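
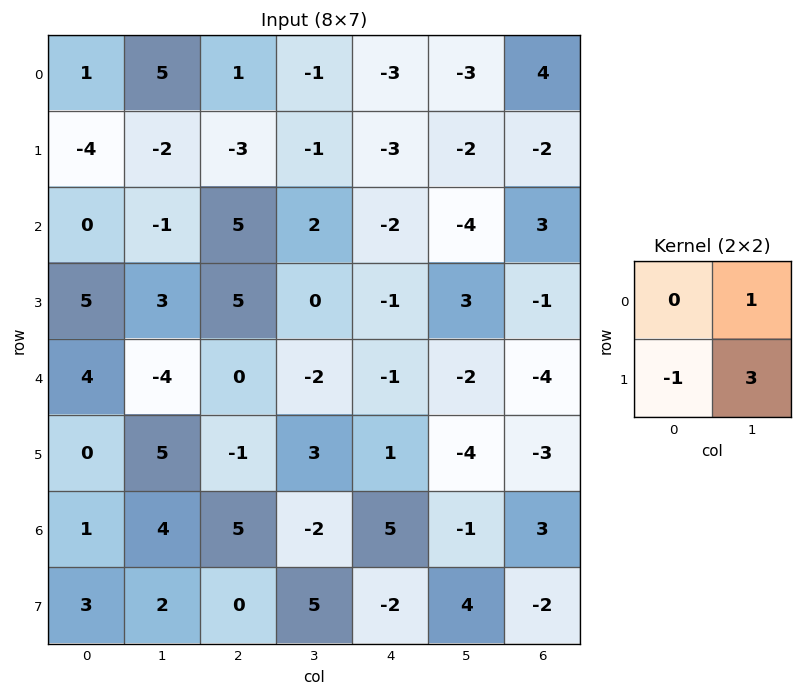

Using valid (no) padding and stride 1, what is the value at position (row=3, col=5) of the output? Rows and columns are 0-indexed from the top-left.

The receptive field on the input at this output position is [3 -1 / -2 -4]. Elementwise product with the kernel and sum: -1·1 + -2·-1 + -4·3.

-11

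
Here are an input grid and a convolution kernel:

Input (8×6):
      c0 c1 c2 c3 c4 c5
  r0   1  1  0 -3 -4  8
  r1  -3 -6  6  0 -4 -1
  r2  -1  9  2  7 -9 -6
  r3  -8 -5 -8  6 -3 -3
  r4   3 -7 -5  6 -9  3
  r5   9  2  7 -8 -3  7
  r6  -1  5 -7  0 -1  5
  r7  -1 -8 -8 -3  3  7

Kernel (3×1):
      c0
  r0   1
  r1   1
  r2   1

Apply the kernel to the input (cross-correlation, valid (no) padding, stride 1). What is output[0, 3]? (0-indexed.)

4

The receptive field on the input at this output position is [-3 / 0 / 7]. Elementwise product with the kernel and sum: -3·1 + 0·1 + 7·1.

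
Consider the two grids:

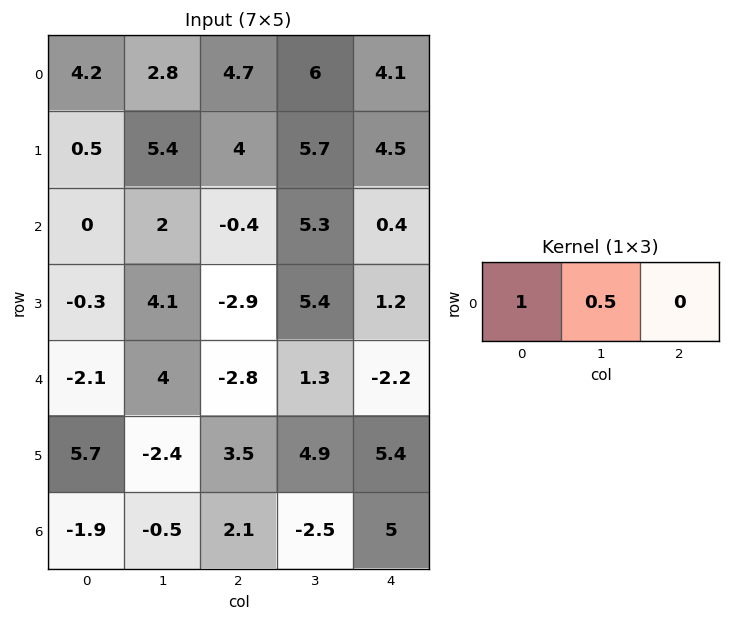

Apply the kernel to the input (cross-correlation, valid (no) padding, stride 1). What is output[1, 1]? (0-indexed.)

7.4

The receptive field on the input at this output position is [5.4 4 5.7]. Elementwise product with the kernel and sum: 5.4·1 + 4·0.5.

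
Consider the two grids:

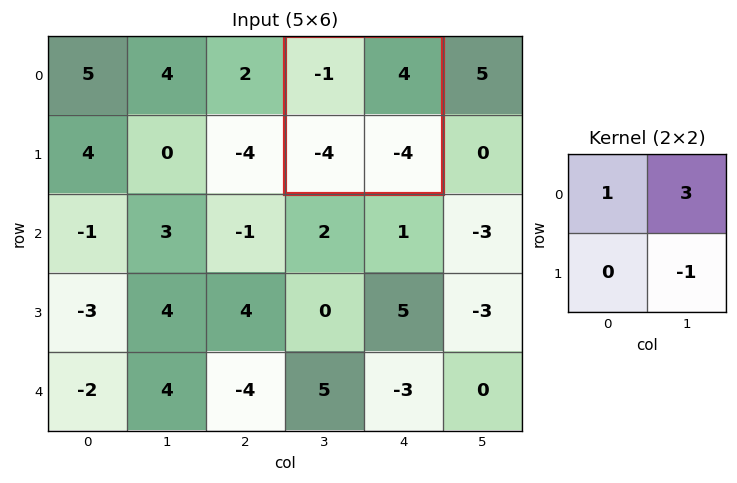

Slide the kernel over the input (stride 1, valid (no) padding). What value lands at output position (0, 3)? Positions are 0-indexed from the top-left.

The receptive field on the input at this output position is [-1 4 / -4 -4]. Elementwise product with the kernel and sum: -1·1 + 4·3 + -4·-1.

15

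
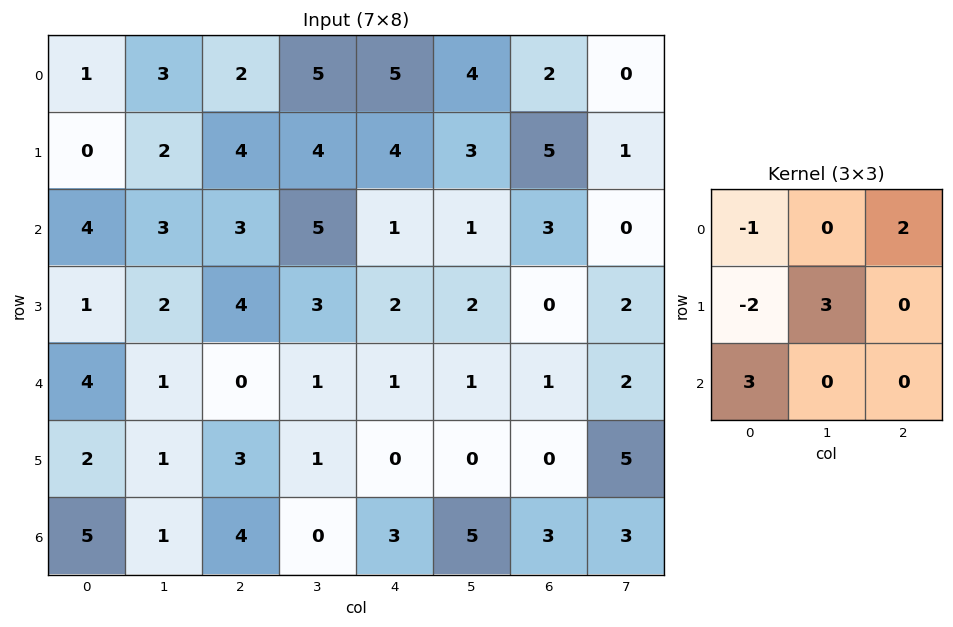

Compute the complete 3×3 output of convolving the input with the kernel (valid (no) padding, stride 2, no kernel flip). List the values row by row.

21 21 3
18 0 10
10 11 10

Output[0,0]: The receptive field on the input at this output position is [1 3 2 / 0 2 4 / 4 3 3]. Elementwise product with the kernel and sum: 1·-1 + 2·2 + 0·-2 + 2·3 + 4·3.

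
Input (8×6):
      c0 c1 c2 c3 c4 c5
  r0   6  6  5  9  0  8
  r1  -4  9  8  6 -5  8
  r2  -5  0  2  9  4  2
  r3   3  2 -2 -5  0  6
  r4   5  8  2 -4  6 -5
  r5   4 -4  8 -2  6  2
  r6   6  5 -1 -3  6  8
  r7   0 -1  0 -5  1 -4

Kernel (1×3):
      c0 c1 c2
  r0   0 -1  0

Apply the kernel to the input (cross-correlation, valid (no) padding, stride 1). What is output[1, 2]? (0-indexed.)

The receptive field on the input at this output position is [8 6 -5]. Elementwise product with the kernel and sum: 6·-1.

-6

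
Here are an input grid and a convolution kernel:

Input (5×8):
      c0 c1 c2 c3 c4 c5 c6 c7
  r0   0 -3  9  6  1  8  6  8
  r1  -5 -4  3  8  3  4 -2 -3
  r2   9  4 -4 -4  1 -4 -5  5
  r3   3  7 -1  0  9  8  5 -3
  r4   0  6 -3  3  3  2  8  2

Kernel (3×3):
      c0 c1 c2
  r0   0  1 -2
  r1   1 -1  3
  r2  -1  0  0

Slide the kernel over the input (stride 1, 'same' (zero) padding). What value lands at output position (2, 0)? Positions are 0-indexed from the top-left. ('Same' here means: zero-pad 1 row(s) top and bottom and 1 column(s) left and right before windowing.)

The receptive field on the zero-padded input at this output position is [0 -5 -4 / 0 9 4 / 0 3 7]. Elementwise product with the kernel and sum: -5·1 + -4·-2 + 0·1 + 9·-1 + 4·3 + 0·-1.

6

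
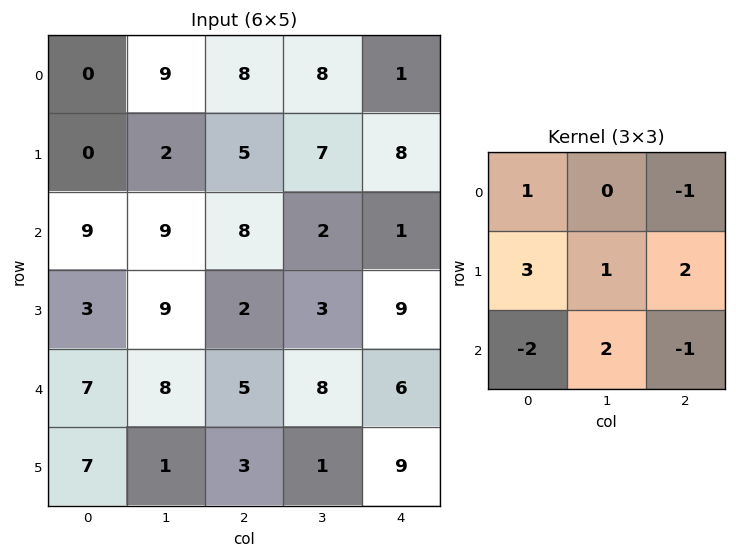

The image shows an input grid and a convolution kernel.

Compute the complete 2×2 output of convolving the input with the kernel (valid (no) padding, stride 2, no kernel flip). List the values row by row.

-4 32
20 34

Output[0,0]: The receptive field on the input at this output position is [0 9 8 / 0 2 5 / 9 9 8]. Elementwise product with the kernel and sum: 0·1 + 8·-1 + 0·3 + 2·1 + 5·2 + 9·-2 + 9·2 + 8·-1.
Output[0,1]: The receptive field on the input at this output position is [8 8 1 / 5 7 8 / 8 2 1]. Elementwise product with the kernel and sum: 8·1 + 1·-1 + 5·3 + 7·1 + 8·2 + 8·-2 + 2·2 + 1·-1.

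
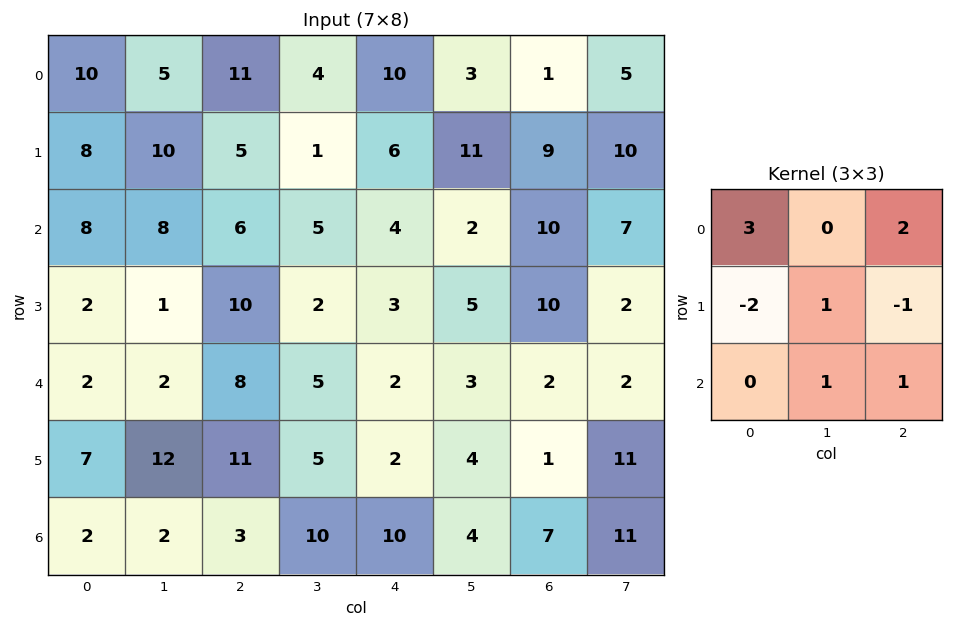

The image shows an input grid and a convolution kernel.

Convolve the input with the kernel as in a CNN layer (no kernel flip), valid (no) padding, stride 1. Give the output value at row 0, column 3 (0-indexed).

The receptive field on the input at this output position is [4 10 3 / 1 6 11 / 5 4 2]. Elementwise product with the kernel and sum: 4·3 + 3·2 + 1·-2 + 6·1 + 11·-1 + 4·1 + 2·1.

17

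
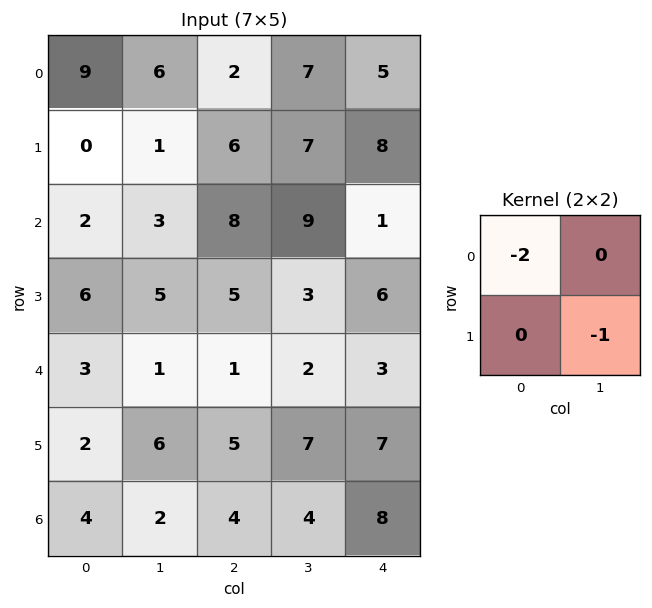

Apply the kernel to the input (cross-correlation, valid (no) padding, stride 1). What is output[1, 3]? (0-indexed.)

The receptive field on the input at this output position is [7 8 / 9 1]. Elementwise product with the kernel and sum: 7·-2 + 1·-1.

-15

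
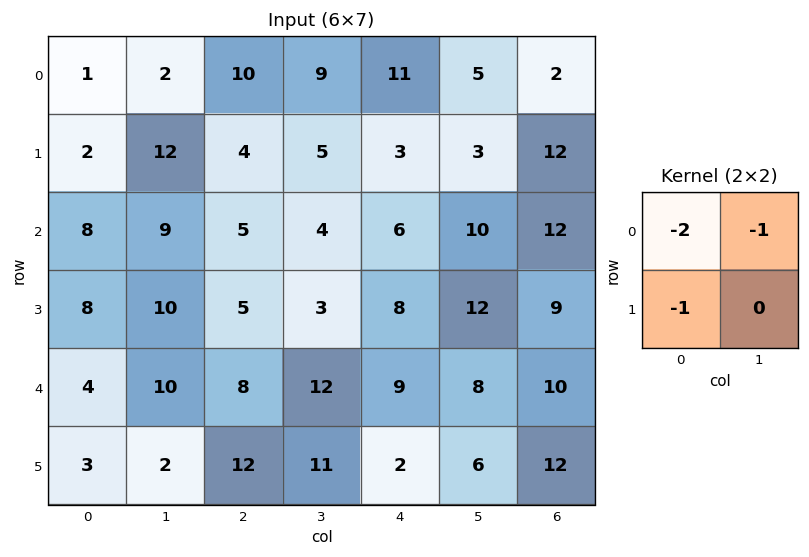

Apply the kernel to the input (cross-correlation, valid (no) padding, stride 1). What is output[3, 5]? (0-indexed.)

-41

The receptive field on the input at this output position is [12 9 / 8 10]. Elementwise product with the kernel and sum: 12·-2 + 9·-1 + 8·-1.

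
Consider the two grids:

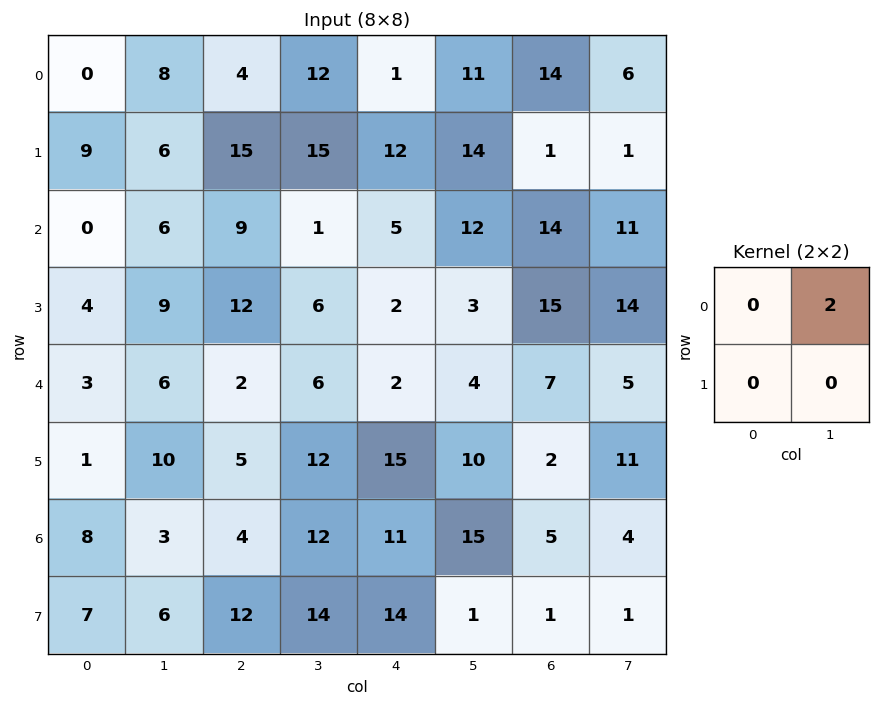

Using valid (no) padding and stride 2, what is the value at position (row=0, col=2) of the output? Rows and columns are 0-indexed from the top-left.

The receptive field on the input at this output position is [1 11 / 12 14]. Elementwise product with the kernel and sum: 11·2.

22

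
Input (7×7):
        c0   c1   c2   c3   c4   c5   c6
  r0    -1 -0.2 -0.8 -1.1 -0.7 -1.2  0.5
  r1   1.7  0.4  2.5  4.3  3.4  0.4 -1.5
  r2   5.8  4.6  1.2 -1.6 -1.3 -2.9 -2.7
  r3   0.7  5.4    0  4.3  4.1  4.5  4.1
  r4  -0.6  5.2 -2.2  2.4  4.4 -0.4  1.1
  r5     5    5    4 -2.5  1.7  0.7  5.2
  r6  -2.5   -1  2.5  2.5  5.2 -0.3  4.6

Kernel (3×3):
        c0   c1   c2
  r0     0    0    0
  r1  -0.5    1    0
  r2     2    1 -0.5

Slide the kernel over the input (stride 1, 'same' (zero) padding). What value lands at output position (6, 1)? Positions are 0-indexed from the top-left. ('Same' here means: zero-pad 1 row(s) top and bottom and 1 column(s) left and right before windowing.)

0.25

The receptive field on the zero-padded input at this output position is [5 5 4 / -2.5 -1 2.5 / 0 0 0]. Elementwise product with the kernel and sum: -2.5·-0.5 + -1·1 + 0·2 + 0·1 + 0·-0.5.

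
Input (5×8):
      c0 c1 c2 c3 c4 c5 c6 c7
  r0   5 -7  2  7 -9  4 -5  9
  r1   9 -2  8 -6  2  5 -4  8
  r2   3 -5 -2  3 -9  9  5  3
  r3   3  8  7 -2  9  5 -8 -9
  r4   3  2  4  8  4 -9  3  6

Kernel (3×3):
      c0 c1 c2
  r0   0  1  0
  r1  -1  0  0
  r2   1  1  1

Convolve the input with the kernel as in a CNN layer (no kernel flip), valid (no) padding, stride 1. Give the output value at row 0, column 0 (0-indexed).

The receptive field on the input at this output position is [5 -7 2 / 9 -2 8 / 3 -5 -2]. Elementwise product with the kernel and sum: -7·1 + 9·-1 + 3·1 + -5·1 + -2·1.

-20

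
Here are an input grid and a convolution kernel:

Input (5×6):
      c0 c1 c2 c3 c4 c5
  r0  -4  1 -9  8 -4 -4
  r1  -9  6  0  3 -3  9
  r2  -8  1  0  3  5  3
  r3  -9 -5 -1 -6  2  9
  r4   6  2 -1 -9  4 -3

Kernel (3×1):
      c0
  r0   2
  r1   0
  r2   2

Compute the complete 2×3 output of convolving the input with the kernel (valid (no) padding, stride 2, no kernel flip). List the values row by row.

Output[0,0]: The receptive field on the input at this output position is [-4 / -9 / -8]. Elementwise product with the kernel and sum: -4·2 + -8·2.
Output[0,1]: The receptive field on the input at this output position is [-9 / 0 / 0]. Elementwise product with the kernel and sum: -9·2 + 0·2.

-24 -18 2
-4 -2 18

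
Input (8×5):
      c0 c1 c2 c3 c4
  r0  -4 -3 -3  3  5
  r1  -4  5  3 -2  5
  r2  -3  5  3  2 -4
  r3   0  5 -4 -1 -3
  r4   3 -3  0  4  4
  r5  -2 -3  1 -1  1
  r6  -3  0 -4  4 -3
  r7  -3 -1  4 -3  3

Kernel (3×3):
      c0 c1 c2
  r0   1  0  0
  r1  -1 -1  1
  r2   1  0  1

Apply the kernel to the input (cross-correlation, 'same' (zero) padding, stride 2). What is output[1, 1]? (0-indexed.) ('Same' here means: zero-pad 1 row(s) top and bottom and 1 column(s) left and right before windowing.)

The receptive field on the zero-padded input at this output position is [5 3 -2 / 5 3 2 / 5 -4 -1]. Elementwise product with the kernel and sum: 5·1 + 5·-1 + 3·-1 + 2·1 + 5·1 + -1·1.

3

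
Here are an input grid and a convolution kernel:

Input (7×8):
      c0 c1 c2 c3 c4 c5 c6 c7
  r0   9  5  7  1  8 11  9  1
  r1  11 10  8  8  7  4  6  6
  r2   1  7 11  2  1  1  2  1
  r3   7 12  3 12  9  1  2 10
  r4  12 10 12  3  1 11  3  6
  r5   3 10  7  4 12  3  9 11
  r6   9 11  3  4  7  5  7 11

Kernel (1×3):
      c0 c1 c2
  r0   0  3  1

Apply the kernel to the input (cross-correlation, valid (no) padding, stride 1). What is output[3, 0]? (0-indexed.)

The receptive field on the input at this output position is [7 12 3]. Elementwise product with the kernel and sum: 12·3 + 3·1.

39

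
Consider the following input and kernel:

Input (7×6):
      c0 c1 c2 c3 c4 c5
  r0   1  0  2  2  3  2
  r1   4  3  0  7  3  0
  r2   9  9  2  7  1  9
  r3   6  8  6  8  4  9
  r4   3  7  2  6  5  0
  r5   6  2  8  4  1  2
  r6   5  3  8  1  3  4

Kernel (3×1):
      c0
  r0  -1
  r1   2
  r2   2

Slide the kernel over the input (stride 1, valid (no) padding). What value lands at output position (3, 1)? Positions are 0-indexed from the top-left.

10

The receptive field on the input at this output position is [8 / 7 / 2]. Elementwise product with the kernel and sum: 8·-1 + 7·2 + 2·2.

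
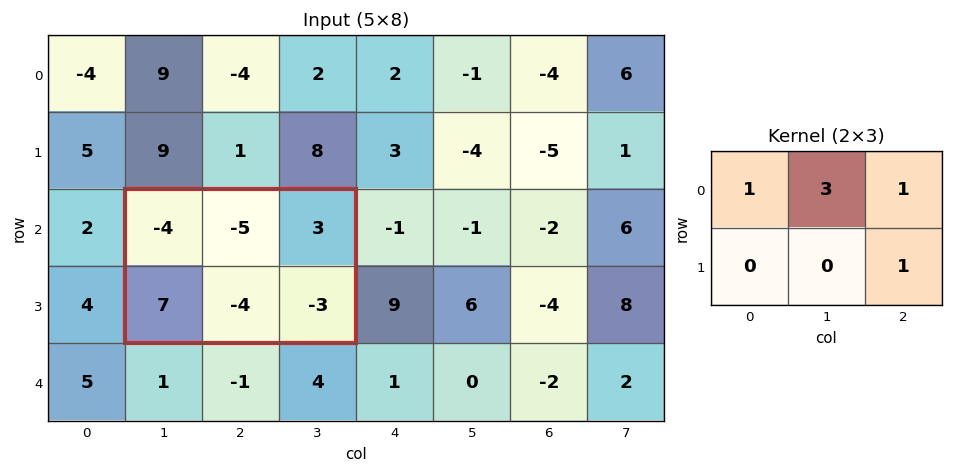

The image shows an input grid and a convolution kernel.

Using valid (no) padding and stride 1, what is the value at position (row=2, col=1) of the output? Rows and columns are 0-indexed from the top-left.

-19

The receptive field on the input at this output position is [-4 -5 3 / 7 -4 -3]. Elementwise product with the kernel and sum: -4·1 + -5·3 + 3·1 + -3·1.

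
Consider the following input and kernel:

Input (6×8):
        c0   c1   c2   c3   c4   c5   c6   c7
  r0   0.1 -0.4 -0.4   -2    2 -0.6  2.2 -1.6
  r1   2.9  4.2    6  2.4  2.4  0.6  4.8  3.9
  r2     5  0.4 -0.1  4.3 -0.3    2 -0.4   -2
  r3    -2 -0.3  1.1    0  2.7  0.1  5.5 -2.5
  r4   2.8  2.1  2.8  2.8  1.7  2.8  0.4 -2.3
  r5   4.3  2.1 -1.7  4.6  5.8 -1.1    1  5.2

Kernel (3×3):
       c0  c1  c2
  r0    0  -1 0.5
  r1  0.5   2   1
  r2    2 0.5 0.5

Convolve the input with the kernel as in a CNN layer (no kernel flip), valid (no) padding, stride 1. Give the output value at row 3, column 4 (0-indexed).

21.05

The receptive field on the input at this output position is [2.7 0.1 5.5 / 1.7 2.8 0.4 / 5.8 -1.1 1]. Elementwise product with the kernel and sum: 0.1·-1 + 5.5·0.5 + 1.7·0.5 + 2.8·2 + 0.4·1 + 5.8·2 + -1.1·0.5 + 1·0.5.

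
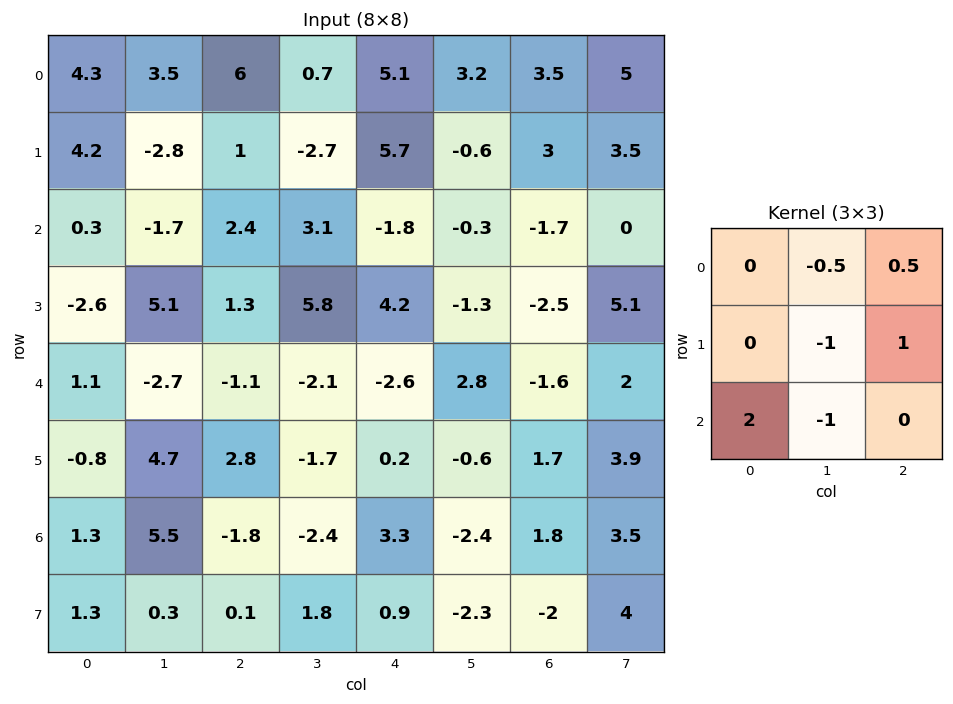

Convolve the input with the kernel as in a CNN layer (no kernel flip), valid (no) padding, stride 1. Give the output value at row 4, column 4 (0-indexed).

The receptive field on the input at this output position is [-2.6 2.8 -1.6 / 0.2 -0.6 1.7 / 3.3 -2.4 1.8]. Elementwise product with the kernel and sum: 2.8·-0.5 + -1.6·0.5 + -0.6·-1 + 1.7·1 + 3.3·2 + -2.4·-1.

9.1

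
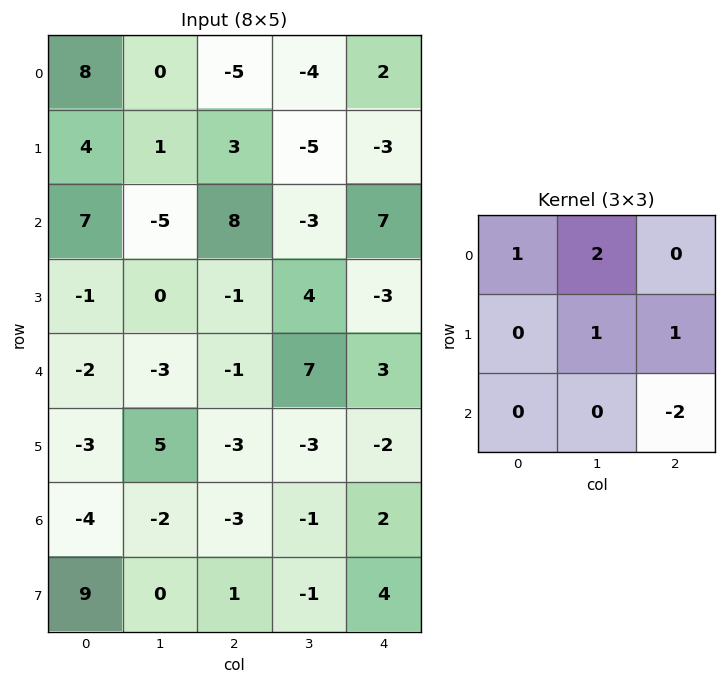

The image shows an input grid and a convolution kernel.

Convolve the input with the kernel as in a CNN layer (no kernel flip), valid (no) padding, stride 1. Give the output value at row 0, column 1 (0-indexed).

-6

The receptive field on the input at this output position is [0 -5 -4 / 1 3 -5 / -5 8 -3]. Elementwise product with the kernel and sum: 0·1 + -5·2 + 3·1 + -5·1 + -3·-2.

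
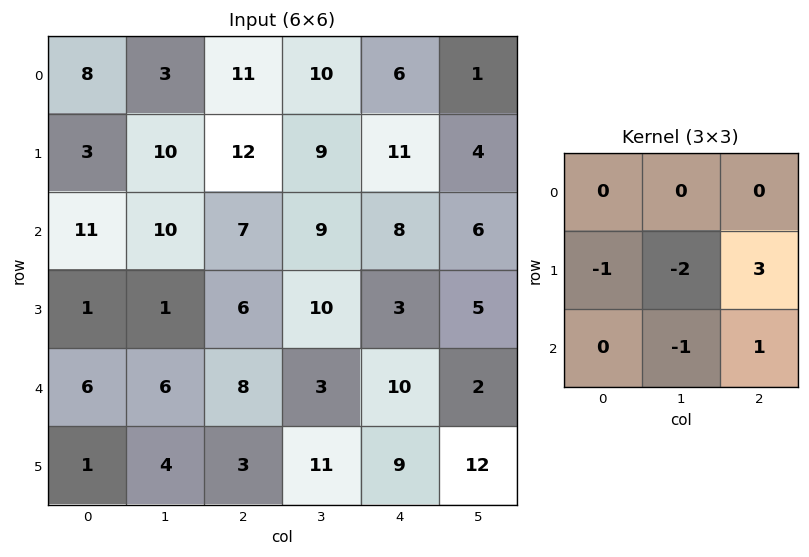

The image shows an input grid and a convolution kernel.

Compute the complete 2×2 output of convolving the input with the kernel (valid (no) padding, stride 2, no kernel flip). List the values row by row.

10 2
17 -10

Output[0,0]: The receptive field on the input at this output position is [8 3 11 / 3 10 12 / 11 10 7]. Elementwise product with the kernel and sum: 3·-1 + 10·-2 + 12·3 + 10·-1 + 7·1.
Output[0,1]: The receptive field on the input at this output position is [11 10 6 / 12 9 11 / 7 9 8]. Elementwise product with the kernel and sum: 12·-1 + 9·-2 + 11·3 + 9·-1 + 8·1.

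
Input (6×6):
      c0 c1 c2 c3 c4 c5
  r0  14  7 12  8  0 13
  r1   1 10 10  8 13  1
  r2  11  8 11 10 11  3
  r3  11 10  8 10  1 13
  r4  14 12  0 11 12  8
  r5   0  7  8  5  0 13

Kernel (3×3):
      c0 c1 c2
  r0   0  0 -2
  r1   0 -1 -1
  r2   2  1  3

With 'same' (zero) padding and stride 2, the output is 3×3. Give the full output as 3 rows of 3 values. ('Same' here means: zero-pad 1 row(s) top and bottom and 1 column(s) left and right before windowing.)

Output[0,0]: The receptive field on the zero-padded input at this output position is [0 0 0 / 0 14 7 / 0 1 10]. Elementwise product with the kernel and sum: 0·-2 + 14·-1 + 7·-1 + 0·2 + 1·1 + 10·3.

10 34 19
2 21 44
-25 6 3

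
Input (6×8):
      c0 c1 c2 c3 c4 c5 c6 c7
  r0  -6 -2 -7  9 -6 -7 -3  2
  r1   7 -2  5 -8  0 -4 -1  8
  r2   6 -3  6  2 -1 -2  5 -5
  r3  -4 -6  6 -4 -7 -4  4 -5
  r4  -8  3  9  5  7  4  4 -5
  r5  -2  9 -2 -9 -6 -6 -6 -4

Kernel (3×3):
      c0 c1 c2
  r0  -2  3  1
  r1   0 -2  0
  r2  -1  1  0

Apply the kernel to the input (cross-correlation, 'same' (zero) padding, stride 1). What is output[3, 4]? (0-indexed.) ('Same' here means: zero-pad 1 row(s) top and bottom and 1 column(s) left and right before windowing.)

The receptive field on the zero-padded input at this output position is [2 -1 -2 / -4 -7 -4 / 5 7 4]. Elementwise product with the kernel and sum: 2·-2 + -1·3 + -2·1 + -7·-2 + 5·-1 + 7·1.

7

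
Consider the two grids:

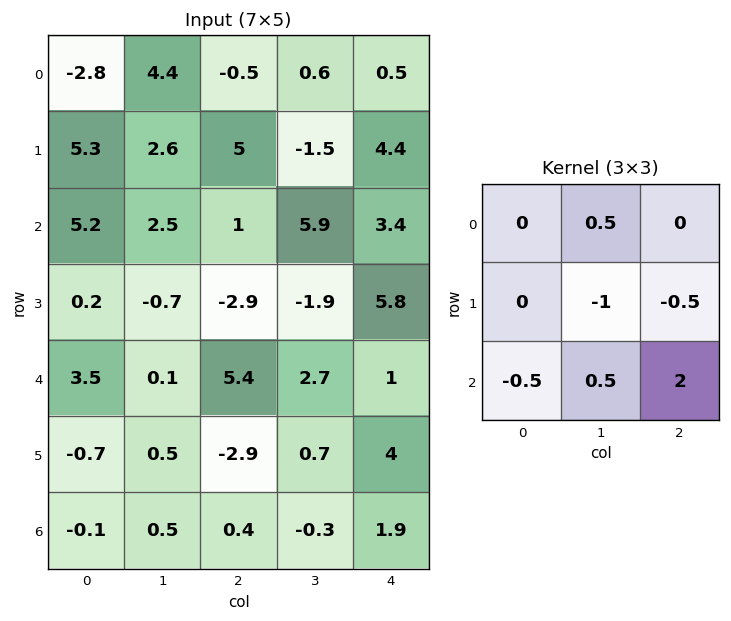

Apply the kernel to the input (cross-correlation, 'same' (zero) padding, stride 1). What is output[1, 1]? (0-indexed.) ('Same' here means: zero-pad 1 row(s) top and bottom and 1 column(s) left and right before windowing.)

-2.25

The receptive field on the zero-padded input at this output position is [-2.8 4.4 -0.5 / 5.3 2.6 5 / 5.2 2.5 1]. Elementwise product with the kernel and sum: 4.4·0.5 + 2.6·-1 + 5·-0.5 + 5.2·-0.5 + 2.5·0.5 + 1·2.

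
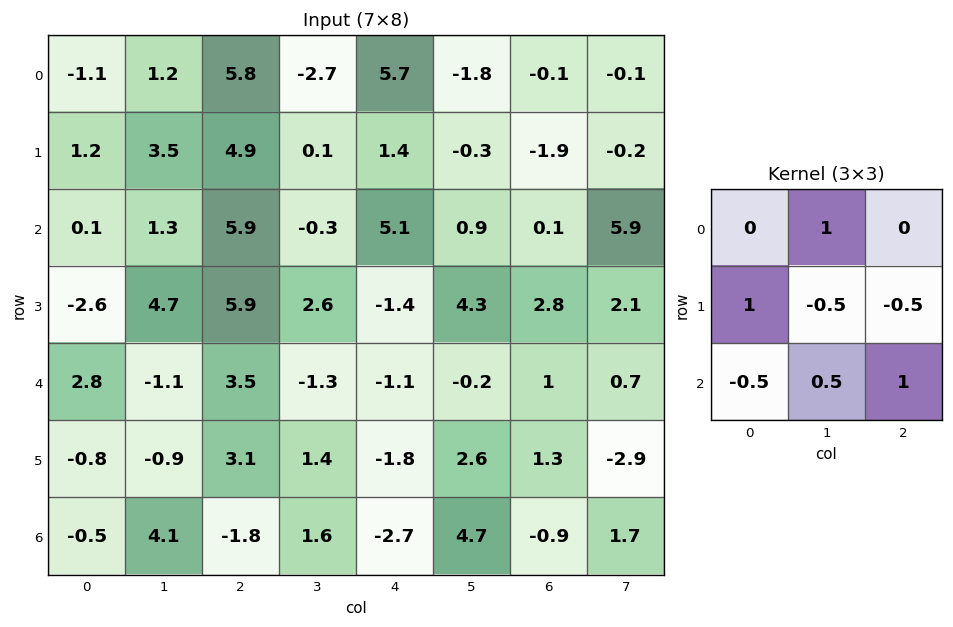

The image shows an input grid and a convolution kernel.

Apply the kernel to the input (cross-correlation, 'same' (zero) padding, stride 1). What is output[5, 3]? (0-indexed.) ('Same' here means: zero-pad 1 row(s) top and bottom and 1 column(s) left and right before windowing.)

1

The receptive field on the zero-padded input at this output position is [3.5 -1.3 -1.1 / 3.1 1.4 -1.8 / -1.8 1.6 -2.7]. Elementwise product with the kernel and sum: -1.3·1 + 3.1·1 + 1.4·-0.5 + -1.8·-0.5 + -1.8·-0.5 + 1.6·0.5 + -2.7·1.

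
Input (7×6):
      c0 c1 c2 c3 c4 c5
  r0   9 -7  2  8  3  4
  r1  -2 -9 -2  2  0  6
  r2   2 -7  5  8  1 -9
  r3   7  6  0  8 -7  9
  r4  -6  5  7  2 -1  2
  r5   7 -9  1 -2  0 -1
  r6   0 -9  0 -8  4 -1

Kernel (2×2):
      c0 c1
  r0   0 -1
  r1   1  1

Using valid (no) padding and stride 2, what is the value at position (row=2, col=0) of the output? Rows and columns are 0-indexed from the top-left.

The receptive field on the input at this output position is [-6 5 / 7 -9]. Elementwise product with the kernel and sum: 5·-1 + 7·1 + -9·1.

-7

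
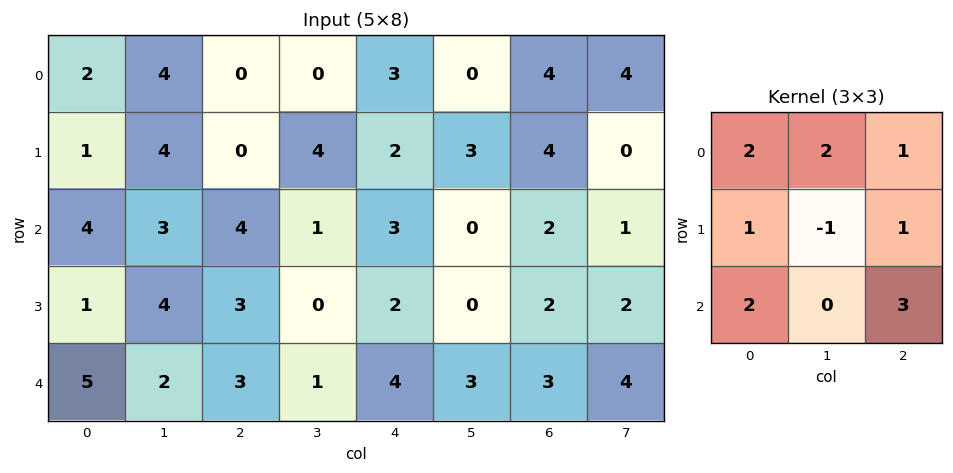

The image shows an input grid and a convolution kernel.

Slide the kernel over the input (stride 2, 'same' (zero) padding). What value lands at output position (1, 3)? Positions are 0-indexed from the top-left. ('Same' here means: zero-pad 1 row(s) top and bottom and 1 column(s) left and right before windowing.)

19

The receptive field on the zero-padded input at this output position is [3 4 0 / 0 2 1 / 0 2 2]. Elementwise product with the kernel and sum: 3·2 + 4·2 + 0·1 + 0·1 + 2·-1 + 1·1 + 0·2 + 2·3.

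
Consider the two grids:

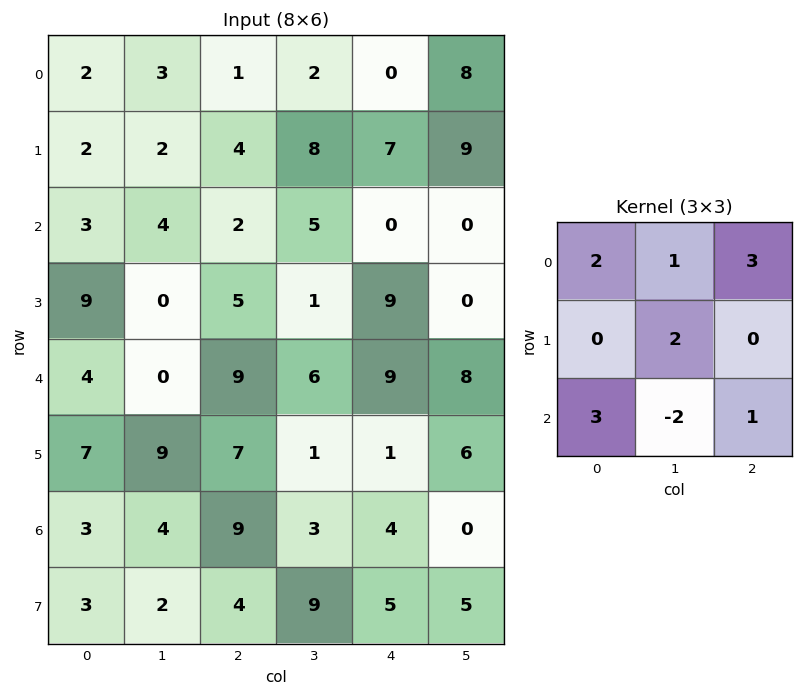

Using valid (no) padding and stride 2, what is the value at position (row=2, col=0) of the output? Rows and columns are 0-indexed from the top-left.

The receptive field on the input at this output position is [4 0 9 / 7 9 7 / 3 4 9]. Elementwise product with the kernel and sum: 4·2 + 0·1 + 9·3 + 9·2 + 3·3 + 4·-2 + 9·1.

63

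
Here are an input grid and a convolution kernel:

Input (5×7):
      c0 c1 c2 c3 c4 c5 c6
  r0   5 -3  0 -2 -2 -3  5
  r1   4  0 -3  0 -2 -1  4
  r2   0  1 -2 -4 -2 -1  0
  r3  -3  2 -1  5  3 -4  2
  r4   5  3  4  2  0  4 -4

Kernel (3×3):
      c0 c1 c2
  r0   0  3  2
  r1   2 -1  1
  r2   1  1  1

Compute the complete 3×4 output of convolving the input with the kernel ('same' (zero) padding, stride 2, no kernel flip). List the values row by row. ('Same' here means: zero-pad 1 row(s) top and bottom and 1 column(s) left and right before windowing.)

-4 -11 -8 -8
12 -3 -11 8
-7 11 9 18

Output[0,0]: The receptive field on the zero-padded input at this output position is [0 0 0 / 0 5 -3 / 0 4 0]. Elementwise product with the kernel and sum: 0·3 + 0·2 + 0·2 + 5·-1 + -3·1 + 0·1 + 4·1 + 0·1.
Output[0,1]: The receptive field on the zero-padded input at this output position is [0 0 0 / -3 0 -2 / 0 -3 0]. Elementwise product with the kernel and sum: 0·3 + 0·2 + -3·2 + 0·-1 + -2·1 + 0·1 + -3·1 + 0·1.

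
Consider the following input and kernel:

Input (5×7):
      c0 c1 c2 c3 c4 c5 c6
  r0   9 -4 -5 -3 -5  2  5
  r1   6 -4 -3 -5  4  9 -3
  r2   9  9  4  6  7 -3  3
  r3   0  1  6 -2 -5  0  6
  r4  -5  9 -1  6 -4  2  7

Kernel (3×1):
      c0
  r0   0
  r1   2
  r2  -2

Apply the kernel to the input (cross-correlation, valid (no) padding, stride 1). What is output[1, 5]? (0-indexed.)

-6

The receptive field on the input at this output position is [9 / -3 / 0]. Elementwise product with the kernel and sum: -3·2 + 0·-2.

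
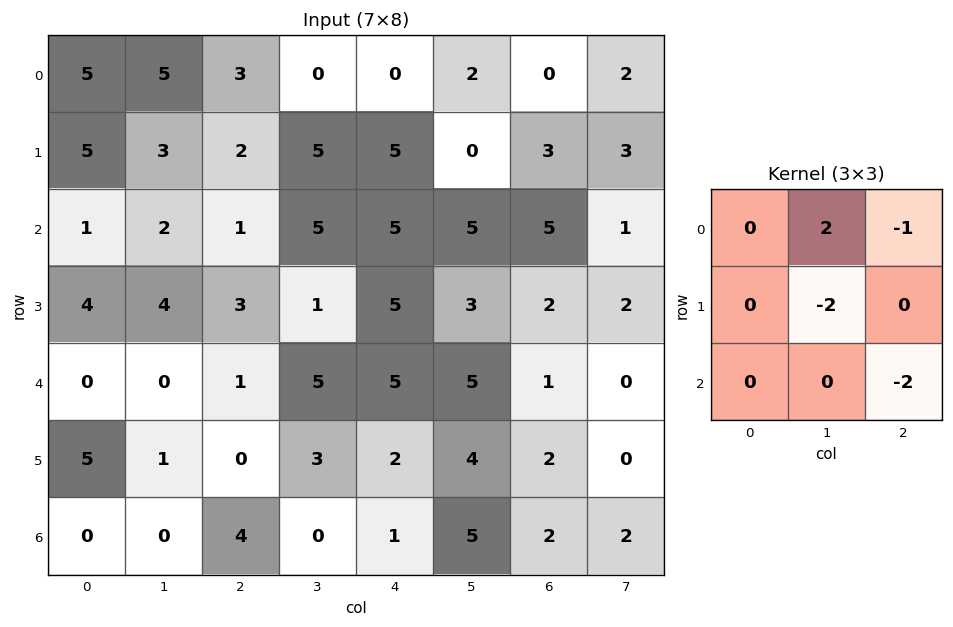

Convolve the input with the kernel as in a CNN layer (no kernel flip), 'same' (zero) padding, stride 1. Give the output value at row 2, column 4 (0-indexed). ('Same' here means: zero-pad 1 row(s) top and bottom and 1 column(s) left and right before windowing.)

The receptive field on the zero-padded input at this output position is [5 5 0 / 5 5 5 / 1 5 3]. Elementwise product with the kernel and sum: 5·2 + 0·-1 + 5·-2 + 3·-2.

-6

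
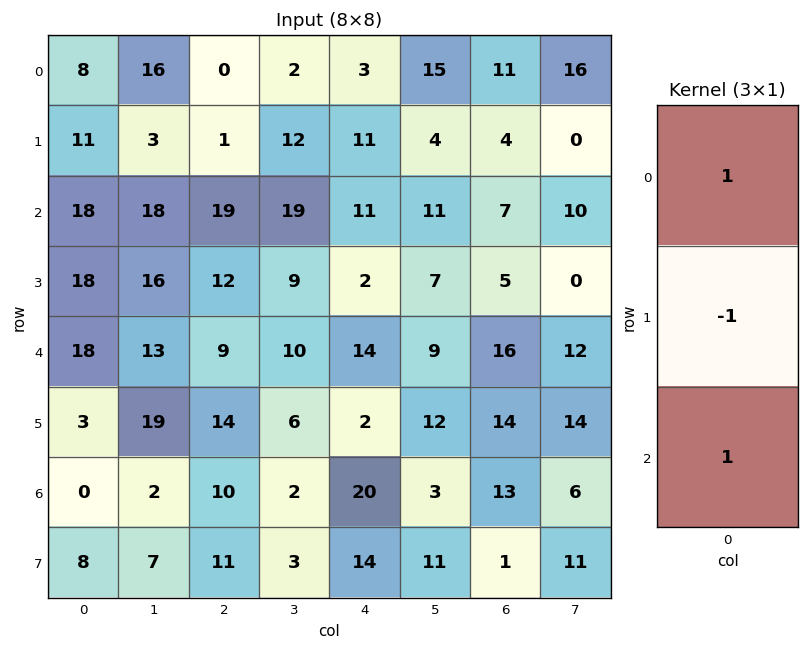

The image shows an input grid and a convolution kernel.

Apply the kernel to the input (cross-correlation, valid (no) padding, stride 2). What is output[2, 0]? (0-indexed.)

15

The receptive field on the input at this output position is [18 / 3 / 0]. Elementwise product with the kernel and sum: 18·1 + 3·-1 + 0·1.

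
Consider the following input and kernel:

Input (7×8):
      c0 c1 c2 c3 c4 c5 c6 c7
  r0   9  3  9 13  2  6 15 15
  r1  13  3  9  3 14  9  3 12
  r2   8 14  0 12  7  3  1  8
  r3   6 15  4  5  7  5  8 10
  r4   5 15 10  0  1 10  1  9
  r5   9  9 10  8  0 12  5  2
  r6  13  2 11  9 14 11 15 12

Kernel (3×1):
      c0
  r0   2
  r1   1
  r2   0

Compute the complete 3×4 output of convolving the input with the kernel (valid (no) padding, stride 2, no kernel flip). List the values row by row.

Output[0,0]: The receptive field on the input at this output position is [9 / 13 / 8]. Elementwise product with the kernel and sum: 9·2 + 13·1.
Output[0,1]: The receptive field on the input at this output position is [9 / 9 / 0]. Elementwise product with the kernel and sum: 9·2 + 9·1.

31 27 18 33
22 4 21 10
19 30 2 7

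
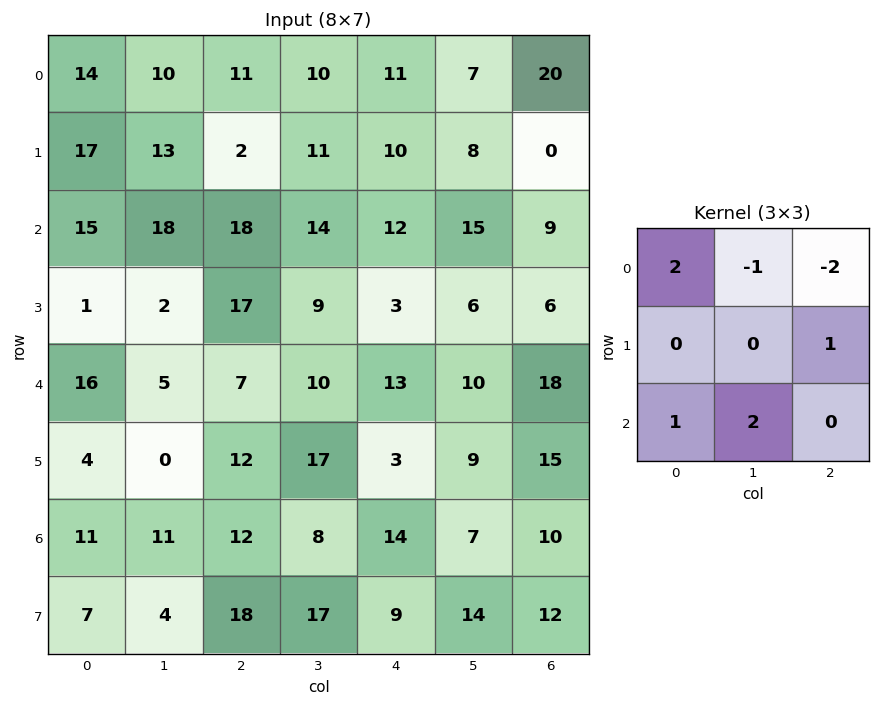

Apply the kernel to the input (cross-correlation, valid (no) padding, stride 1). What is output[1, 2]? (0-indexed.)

The receptive field on the input at this output position is [2 11 10 / 18 14 12 / 17 9 3]. Elementwise product with the kernel and sum: 2·2 + 11·-1 + 10·-2 + 12·1 + 17·1 + 9·2.

20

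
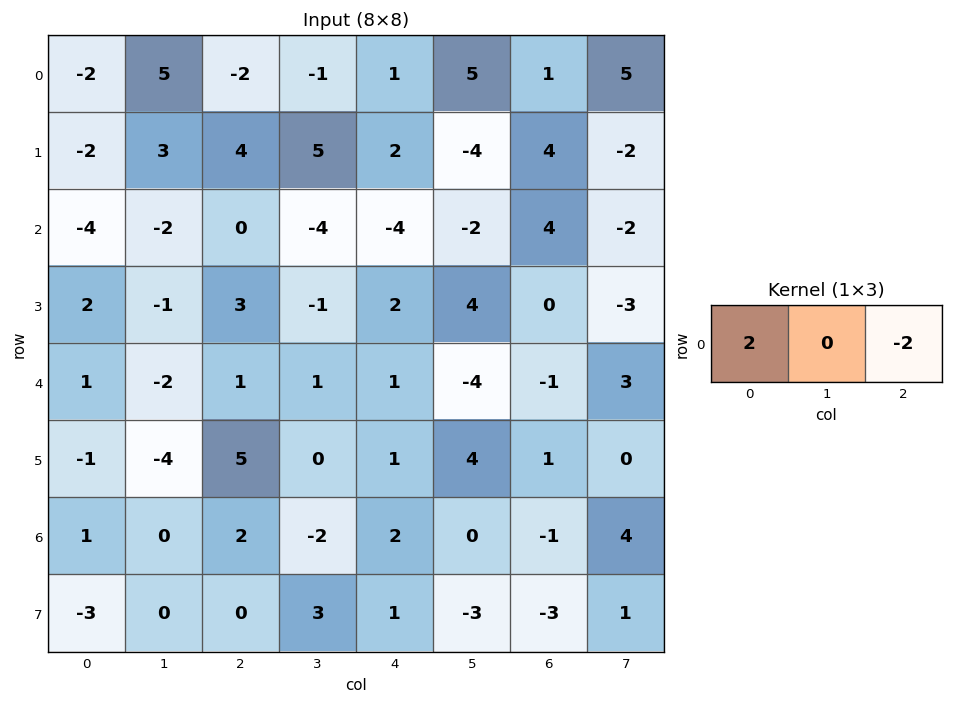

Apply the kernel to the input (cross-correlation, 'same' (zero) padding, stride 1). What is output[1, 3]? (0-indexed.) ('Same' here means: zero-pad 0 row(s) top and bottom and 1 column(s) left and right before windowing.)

4

The receptive field on the zero-padded input at this output position is [4 5 2]. Elementwise product with the kernel and sum: 4·2 + 2·-2.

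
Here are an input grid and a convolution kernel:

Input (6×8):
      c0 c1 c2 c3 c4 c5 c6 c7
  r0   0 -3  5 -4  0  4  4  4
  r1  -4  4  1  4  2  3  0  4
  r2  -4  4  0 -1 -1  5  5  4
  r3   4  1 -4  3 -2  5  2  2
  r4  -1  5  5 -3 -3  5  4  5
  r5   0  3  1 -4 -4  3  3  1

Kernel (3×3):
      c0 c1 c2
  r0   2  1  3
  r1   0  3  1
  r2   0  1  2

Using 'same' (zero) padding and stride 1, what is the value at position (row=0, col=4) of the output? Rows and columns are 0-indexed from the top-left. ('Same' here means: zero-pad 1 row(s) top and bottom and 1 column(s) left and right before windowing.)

The receptive field on the zero-padded input at this output position is [0 0 0 / -4 0 4 / 4 2 3]. Elementwise product with the kernel and sum: 0·2 + 0·1 + 0·3 + 0·3 + 4·1 + 2·1 + 3·2.

12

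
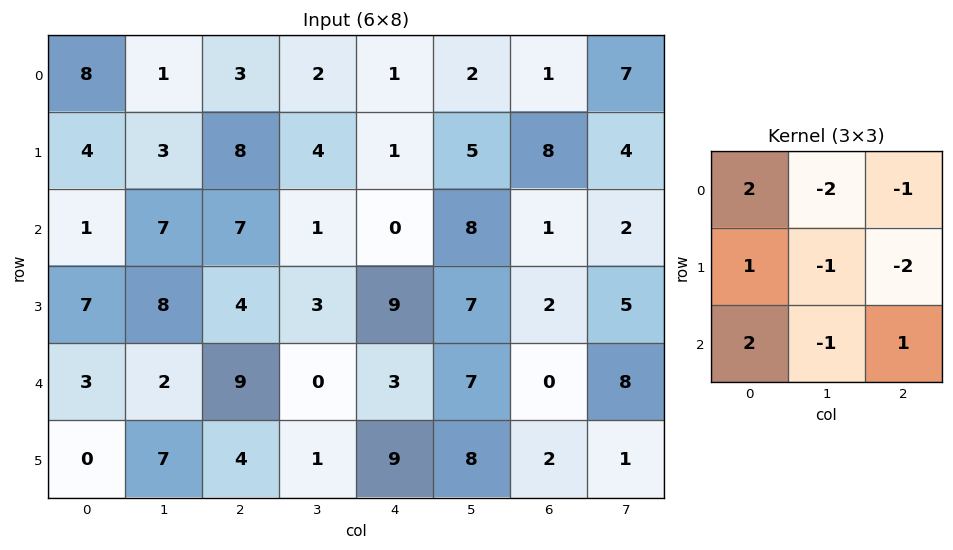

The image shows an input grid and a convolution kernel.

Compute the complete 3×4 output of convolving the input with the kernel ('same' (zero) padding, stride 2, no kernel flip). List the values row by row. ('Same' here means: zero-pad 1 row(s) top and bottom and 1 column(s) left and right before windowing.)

-11 -4 9 -7
-25 -1 -10 10
-22 9 -35 11

Output[0,0]: The receptive field on the zero-padded input at this output position is [0 0 0 / 0 8 1 / 0 4 3]. Elementwise product with the kernel and sum: 0·2 + 0·-2 + 0·-1 + 0·1 + 8·-1 + 1·-2 + 0·2 + 4·-1 + 3·1.
Output[0,1]: The receptive field on the zero-padded input at this output position is [0 0 0 / 1 3 2 / 3 8 4]. Elementwise product with the kernel and sum: 0·2 + 0·-2 + 0·-1 + 1·1 + 3·-1 + 2·-2 + 3·2 + 8·-1 + 4·1.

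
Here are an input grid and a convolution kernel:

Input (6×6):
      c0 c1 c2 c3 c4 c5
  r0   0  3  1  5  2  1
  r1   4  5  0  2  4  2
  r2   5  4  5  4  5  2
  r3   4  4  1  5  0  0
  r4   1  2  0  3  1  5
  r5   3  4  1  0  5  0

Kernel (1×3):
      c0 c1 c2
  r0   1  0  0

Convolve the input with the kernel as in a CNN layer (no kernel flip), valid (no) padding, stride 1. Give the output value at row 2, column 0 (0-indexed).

5

The receptive field on the input at this output position is [5 4 5]. Elementwise product with the kernel and sum: 5·1.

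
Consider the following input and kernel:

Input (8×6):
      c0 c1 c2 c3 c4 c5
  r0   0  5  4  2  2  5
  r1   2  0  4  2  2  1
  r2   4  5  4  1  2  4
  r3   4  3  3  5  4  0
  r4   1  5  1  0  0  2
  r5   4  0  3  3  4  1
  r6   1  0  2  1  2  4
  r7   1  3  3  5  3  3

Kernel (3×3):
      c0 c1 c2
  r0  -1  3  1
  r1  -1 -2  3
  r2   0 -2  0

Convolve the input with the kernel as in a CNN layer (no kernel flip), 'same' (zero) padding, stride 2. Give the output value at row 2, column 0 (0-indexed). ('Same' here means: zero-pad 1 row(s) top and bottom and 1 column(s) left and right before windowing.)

The receptive field on the zero-padded input at this output position is [0 4 3 / 0 1 5 / 0 4 0]. Elementwise product with the kernel and sum: 0·-1 + 4·3 + 3·1 + 0·-1 + 1·-2 + 5·3 + 4·-2.

20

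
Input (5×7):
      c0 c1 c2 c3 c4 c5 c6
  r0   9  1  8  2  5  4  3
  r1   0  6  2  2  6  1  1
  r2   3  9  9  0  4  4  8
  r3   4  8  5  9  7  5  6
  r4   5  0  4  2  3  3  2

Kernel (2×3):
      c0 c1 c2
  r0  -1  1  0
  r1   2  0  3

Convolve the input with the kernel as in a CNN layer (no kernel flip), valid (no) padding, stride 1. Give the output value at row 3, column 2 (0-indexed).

The receptive field on the input at this output position is [5 9 7 / 4 2 3]. Elementwise product with the kernel and sum: 5·-1 + 9·1 + 4·2 + 3·3.

21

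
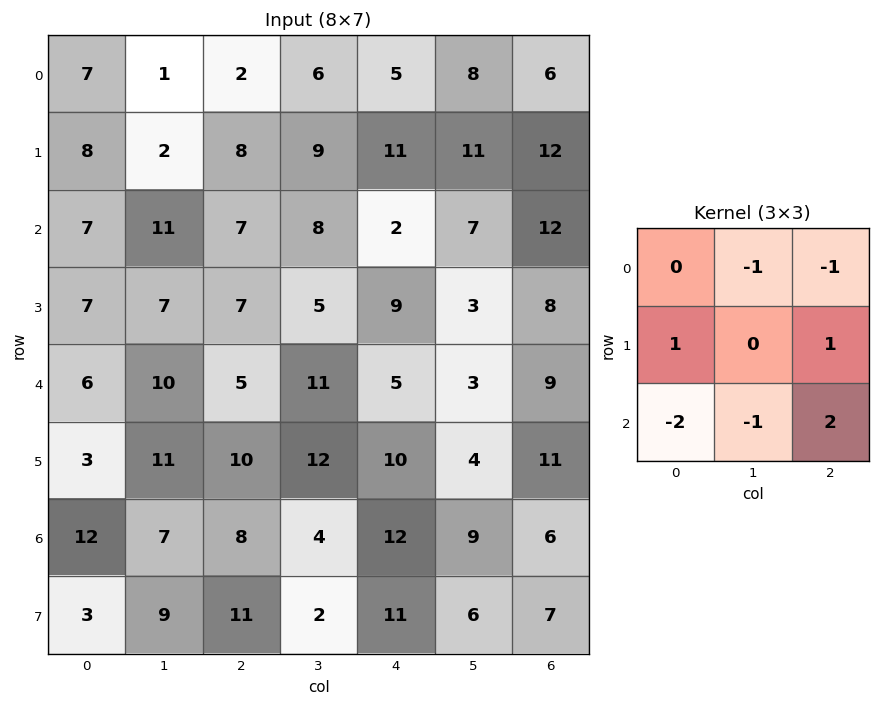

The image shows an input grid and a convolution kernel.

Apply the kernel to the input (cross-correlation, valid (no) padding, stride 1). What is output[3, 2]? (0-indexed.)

-16

The receptive field on the input at this output position is [7 5 9 / 5 11 5 / 10 12 10]. Elementwise product with the kernel and sum: 5·-1 + 9·-1 + 5·1 + 5·1 + 10·-2 + 12·-1 + 10·2.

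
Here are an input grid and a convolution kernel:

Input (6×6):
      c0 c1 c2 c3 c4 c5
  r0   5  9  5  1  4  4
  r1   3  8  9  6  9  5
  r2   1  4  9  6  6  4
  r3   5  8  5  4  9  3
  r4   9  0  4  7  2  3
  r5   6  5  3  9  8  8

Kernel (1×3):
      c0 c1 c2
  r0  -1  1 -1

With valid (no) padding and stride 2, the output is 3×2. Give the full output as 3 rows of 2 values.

Output[0,0]: The receptive field on the input at this output position is [5 9 5]. Elementwise product with the kernel and sum: 5·-1 + 9·1 + 5·-1.

-1 -8
-6 -9
-13 1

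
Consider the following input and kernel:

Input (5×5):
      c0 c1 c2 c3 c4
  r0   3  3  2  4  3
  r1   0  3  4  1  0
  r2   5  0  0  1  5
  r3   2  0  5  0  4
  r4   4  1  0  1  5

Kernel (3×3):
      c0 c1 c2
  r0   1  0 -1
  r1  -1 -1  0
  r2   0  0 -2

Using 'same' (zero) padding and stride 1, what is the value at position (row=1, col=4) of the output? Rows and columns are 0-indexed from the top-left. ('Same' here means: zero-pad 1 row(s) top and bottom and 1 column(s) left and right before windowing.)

The receptive field on the zero-padded input at this output position is [4 3 0 / 1 0 0 / 1 5 0]. Elementwise product with the kernel and sum: 4·1 + 0·-1 + 1·-1 + 0·-1 + 0·-2.

3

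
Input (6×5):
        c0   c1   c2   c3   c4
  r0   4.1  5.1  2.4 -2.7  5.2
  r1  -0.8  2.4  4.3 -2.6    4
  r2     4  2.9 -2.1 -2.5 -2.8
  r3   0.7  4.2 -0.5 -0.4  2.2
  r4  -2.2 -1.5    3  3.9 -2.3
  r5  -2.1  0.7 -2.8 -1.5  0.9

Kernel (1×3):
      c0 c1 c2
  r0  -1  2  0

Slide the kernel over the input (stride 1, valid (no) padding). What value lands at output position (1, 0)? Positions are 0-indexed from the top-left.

5.6

The receptive field on the input at this output position is [-0.8 2.4 4.3]. Elementwise product with the kernel and sum: -0.8·-1 + 2.4·2.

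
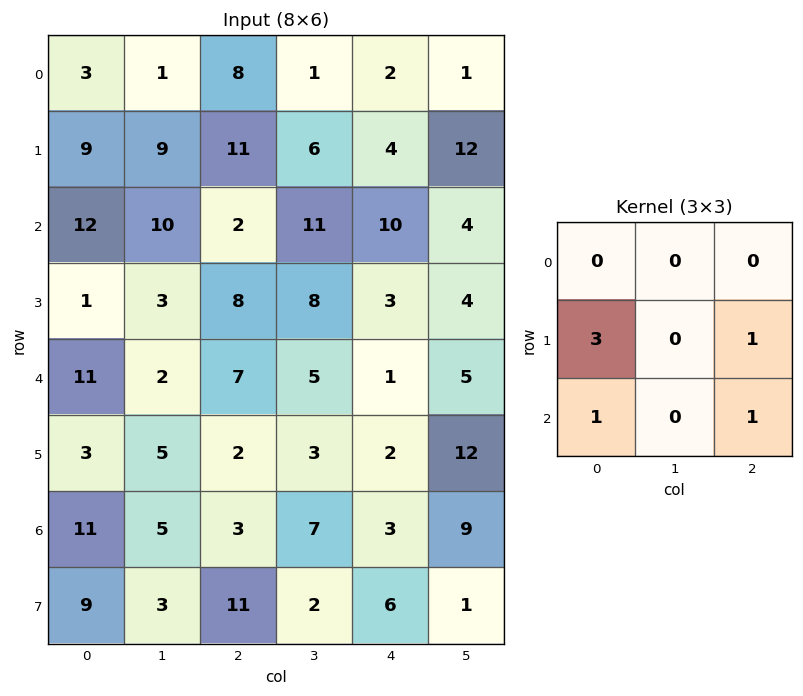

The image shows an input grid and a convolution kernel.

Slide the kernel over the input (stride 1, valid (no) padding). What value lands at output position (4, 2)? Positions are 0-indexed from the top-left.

The receptive field on the input at this output position is [7 5 1 / 2 3 2 / 3 7 3]. Elementwise product with the kernel and sum: 2·3 + 2·1 + 3·1 + 3·1.

14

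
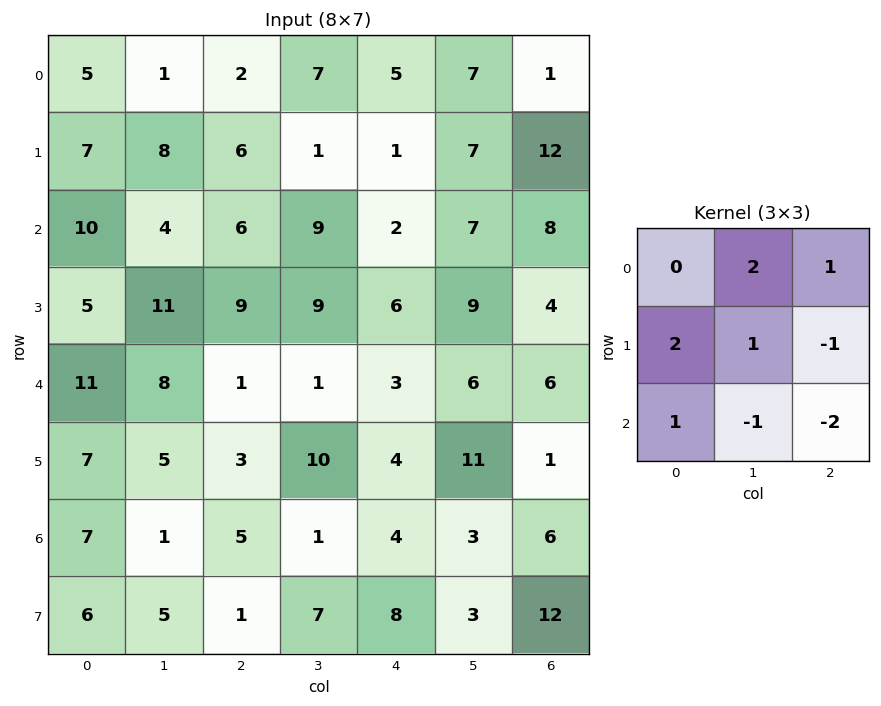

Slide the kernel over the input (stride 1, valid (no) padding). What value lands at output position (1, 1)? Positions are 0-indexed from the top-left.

2

The receptive field on the input at this output position is [8 6 1 / 4 6 9 / 11 9 9]. Elementwise product with the kernel and sum: 6·2 + 1·1 + 4·2 + 6·1 + 9·-1 + 11·1 + 9·-1 + 9·-2.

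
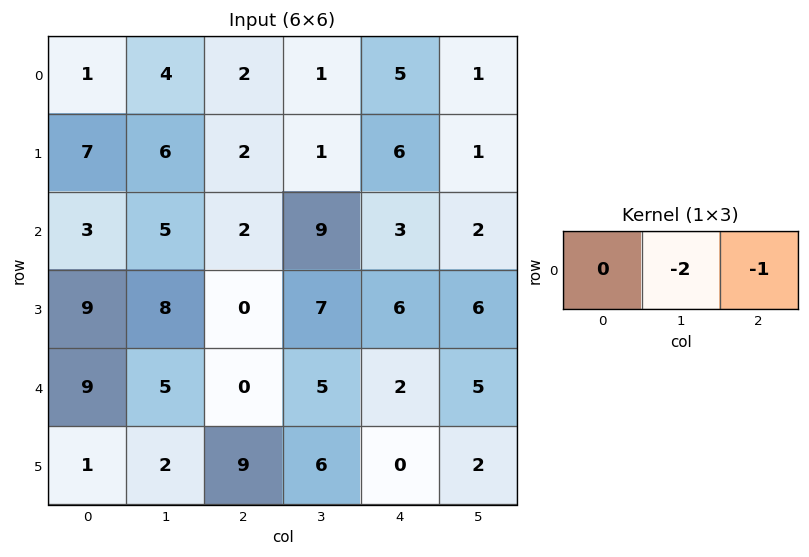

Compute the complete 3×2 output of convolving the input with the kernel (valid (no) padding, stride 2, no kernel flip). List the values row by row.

-10 -7
-12 -21
-10 -12

Output[0,0]: The receptive field on the input at this output position is [1 4 2]. Elementwise product with the kernel and sum: 4·-2 + 2·-1.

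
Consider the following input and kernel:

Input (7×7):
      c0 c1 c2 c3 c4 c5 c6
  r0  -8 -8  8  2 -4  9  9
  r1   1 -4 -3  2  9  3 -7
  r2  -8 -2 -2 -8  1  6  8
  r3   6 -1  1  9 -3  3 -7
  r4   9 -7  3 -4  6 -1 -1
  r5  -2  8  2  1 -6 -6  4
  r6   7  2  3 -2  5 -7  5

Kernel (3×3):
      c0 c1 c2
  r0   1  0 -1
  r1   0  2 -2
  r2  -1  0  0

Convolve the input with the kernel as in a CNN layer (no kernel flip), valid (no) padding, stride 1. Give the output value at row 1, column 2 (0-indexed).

-31

The receptive field on the input at this output position is [-3 2 9 / -2 -8 1 / 1 9 -3]. Elementwise product with the kernel and sum: -3·1 + 9·-1 + -8·2 + 1·-2 + 1·-1.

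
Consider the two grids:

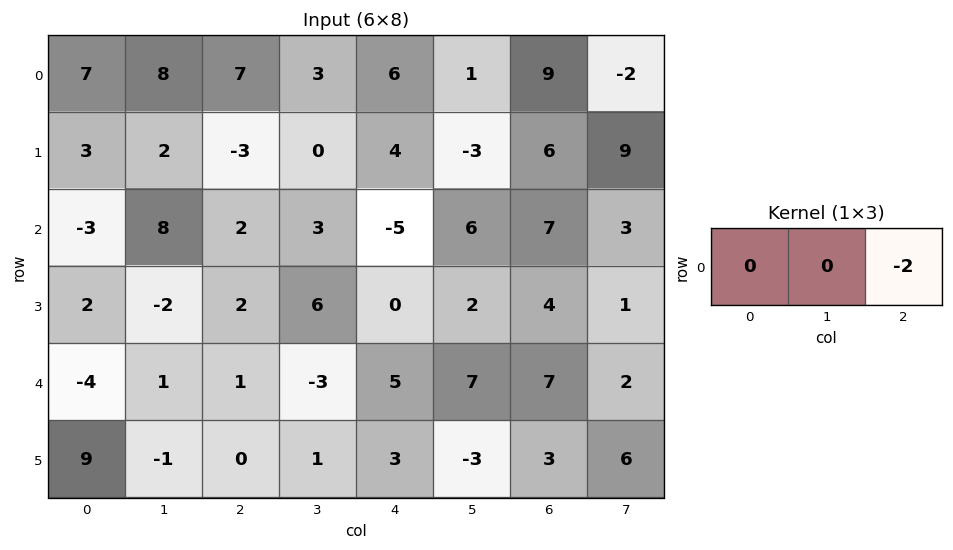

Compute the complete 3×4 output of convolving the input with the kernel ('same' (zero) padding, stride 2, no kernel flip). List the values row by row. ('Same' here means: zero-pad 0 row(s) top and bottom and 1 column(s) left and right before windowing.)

-16 -6 -2 4
-16 -6 -12 -6
-2 6 -14 -4

Output[0,0]: The receptive field on the zero-padded input at this output position is [0 7 8]. Elementwise product with the kernel and sum: 8·-2.
Output[0,1]: The receptive field on the zero-padded input at this output position is [8 7 3]. Elementwise product with the kernel and sum: 3·-2.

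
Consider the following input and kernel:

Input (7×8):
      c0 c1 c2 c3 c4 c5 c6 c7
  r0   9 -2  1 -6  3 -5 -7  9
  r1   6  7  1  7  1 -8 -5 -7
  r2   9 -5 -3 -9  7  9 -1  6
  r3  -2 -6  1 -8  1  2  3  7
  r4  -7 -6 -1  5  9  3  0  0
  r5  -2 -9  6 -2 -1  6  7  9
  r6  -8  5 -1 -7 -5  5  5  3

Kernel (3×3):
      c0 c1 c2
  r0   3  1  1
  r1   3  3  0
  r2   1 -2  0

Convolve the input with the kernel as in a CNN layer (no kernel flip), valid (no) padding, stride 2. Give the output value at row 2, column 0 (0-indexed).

The receptive field on the input at this output position is [-7 -6 -1 / -2 -9 6 / -8 5 -1]. Elementwise product with the kernel and sum: -7·3 + -6·1 + -1·1 + -2·3 + -9·3 + -8·1 + 5·-2.

-79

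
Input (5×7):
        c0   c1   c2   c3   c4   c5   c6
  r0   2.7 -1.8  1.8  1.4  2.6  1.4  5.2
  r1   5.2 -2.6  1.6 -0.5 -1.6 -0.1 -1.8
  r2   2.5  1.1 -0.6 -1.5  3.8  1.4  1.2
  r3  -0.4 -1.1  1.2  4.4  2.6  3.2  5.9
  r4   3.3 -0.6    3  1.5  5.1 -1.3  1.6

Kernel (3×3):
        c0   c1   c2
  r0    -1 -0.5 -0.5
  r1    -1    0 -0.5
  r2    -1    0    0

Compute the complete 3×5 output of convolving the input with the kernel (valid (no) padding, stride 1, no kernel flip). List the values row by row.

Output[0,0]: The receptive field on the input at this output position is [2.7 -1.8 1.8 / 5.2 -2.6 1.6 / 2.5 1.1 -0.6]. Elementwise product with the kernel and sum: 2.7·-1 + -1.8·-0.5 + 1.8·-0.5 + 5.2·-1 + 1.6·-0.5 + 2.5·-1.
Output[0,1]: The receptive field on the input at this output position is [-1.8 1.8 1.4 / -2.6 1.6 -0.5 / 1.1 -0.6 -1.5]. Elementwise product with the kernel and sum: -1.8·-1 + 1.8·-0.5 + 1.4·-0.5 + -2.6·-1 + -0.5·-0.5 + 1.1·-1.

-11.2 1.95 -4 -1.35 -7.2
-6.5 2.8 -3.05 -2.25 -4.45
-6.25 -0.55 -6.05 -8.6 -15.75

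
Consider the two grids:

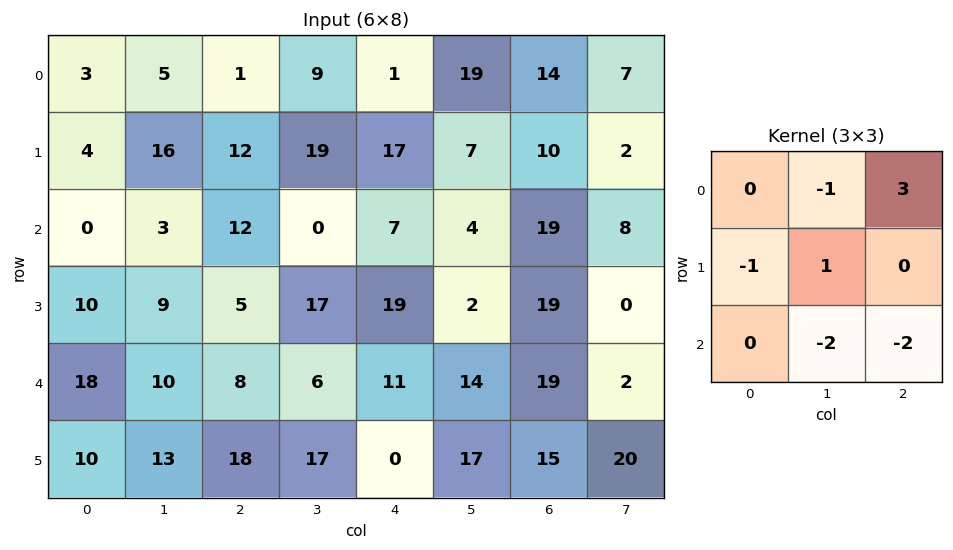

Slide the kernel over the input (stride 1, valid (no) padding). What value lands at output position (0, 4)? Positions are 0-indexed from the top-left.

-33

The receptive field on the input at this output position is [1 19 14 / 17 7 10 / 7 4 19]. Elementwise product with the kernel and sum: 19·-1 + 14·3 + 17·-1 + 7·1 + 4·-2 + 19·-2.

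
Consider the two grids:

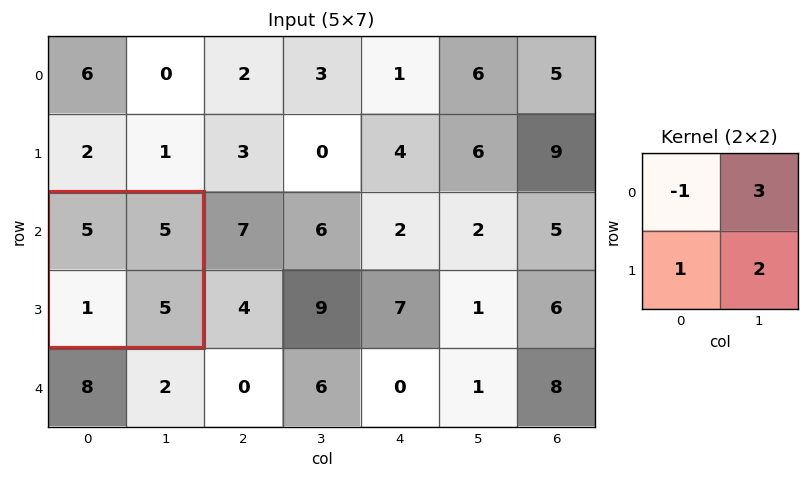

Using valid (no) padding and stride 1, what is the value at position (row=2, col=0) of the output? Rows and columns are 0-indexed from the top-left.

The receptive field on the input at this output position is [5 5 / 1 5]. Elementwise product with the kernel and sum: 5·-1 + 5·3 + 1·1 + 5·2.

21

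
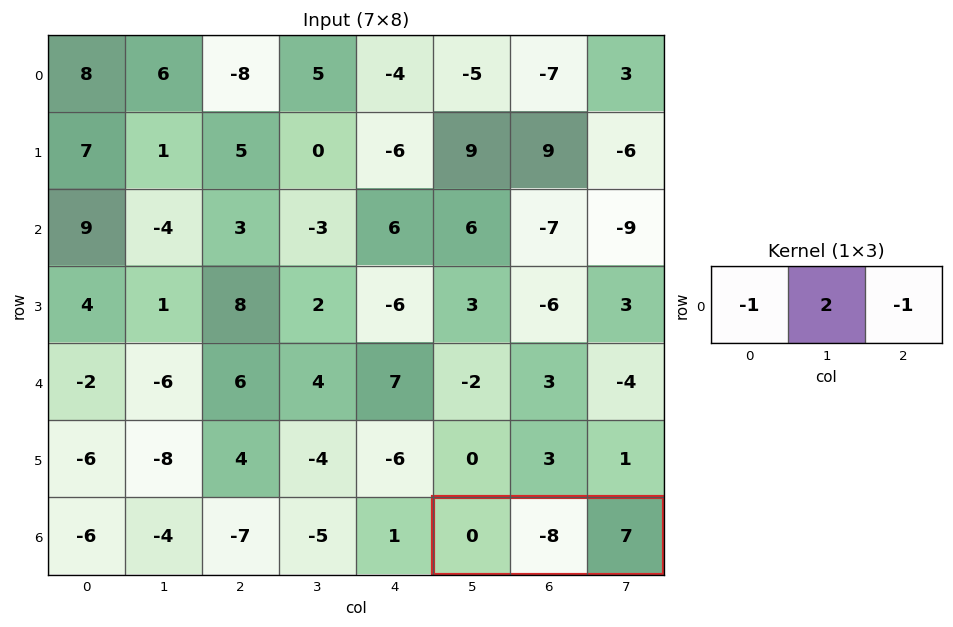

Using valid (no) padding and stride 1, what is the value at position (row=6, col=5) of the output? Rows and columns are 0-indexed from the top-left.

The receptive field on the input at this output position is [0 -8 7]. Elementwise product with the kernel and sum: 0·-1 + -8·2 + 7·-1.

-23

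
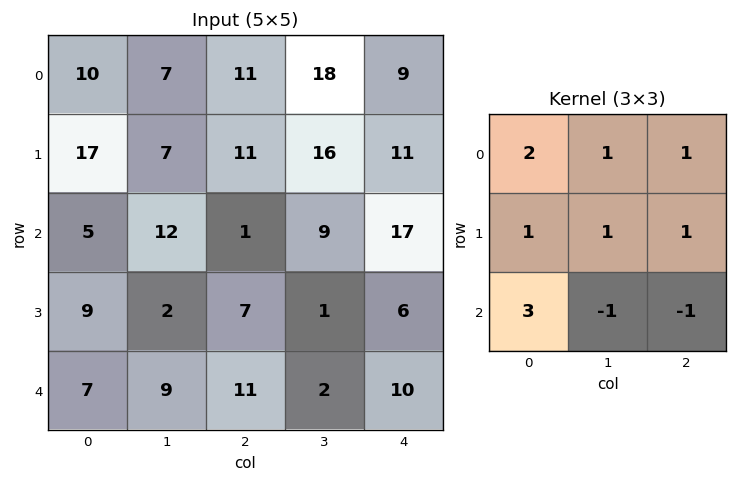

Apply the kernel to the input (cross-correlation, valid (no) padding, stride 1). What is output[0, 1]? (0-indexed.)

103

The receptive field on the input at this output position is [7 11 18 / 7 11 16 / 12 1 9]. Elementwise product with the kernel and sum: 7·2 + 11·1 + 18·1 + 7·1 + 11·1 + 16·1 + 12·3 + 1·-1 + 9·-1.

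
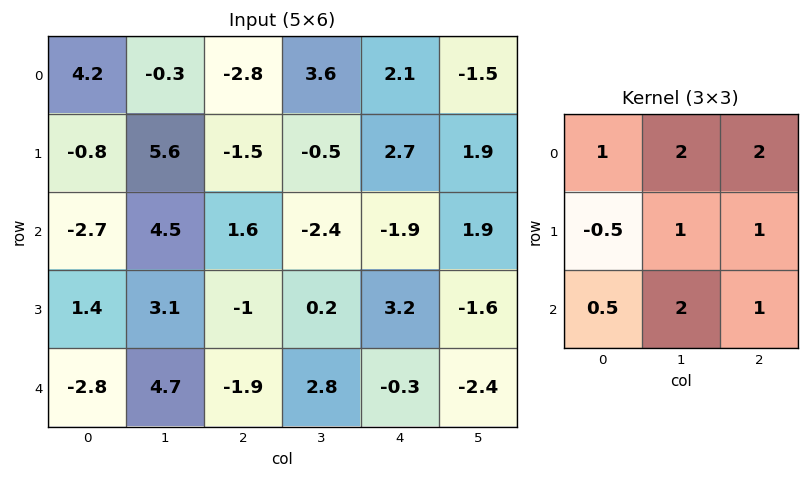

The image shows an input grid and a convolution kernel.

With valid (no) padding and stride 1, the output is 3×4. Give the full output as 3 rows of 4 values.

11.75 -0.45 5.65 6.55
20.75 -1.7 0.9 14.8
17 1.9 1.25 -2.5

Output[0,0]: The receptive field on the input at this output position is [4.2 -0.3 -2.8 / -0.8 5.6 -1.5 / -2.7 4.5 1.6]. Elementwise product with the kernel and sum: 4.2·1 + -0.3·2 + -2.8·2 + -0.8·-0.5 + 5.6·1 + -1.5·1 + -2.7·0.5 + 4.5·2 + 1.6·1.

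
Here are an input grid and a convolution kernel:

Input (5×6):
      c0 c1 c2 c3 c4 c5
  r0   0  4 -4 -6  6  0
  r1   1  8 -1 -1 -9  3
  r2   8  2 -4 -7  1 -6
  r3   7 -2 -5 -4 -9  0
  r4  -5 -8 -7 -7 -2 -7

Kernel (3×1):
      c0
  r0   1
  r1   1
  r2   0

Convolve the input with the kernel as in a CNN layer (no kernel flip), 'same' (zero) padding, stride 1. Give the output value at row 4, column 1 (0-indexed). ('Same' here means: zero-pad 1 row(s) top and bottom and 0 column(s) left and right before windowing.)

The receptive field on the zero-padded input at this output position is [-2 / -8 / 0]. Elementwise product with the kernel and sum: -2·1 + -8·1.

-10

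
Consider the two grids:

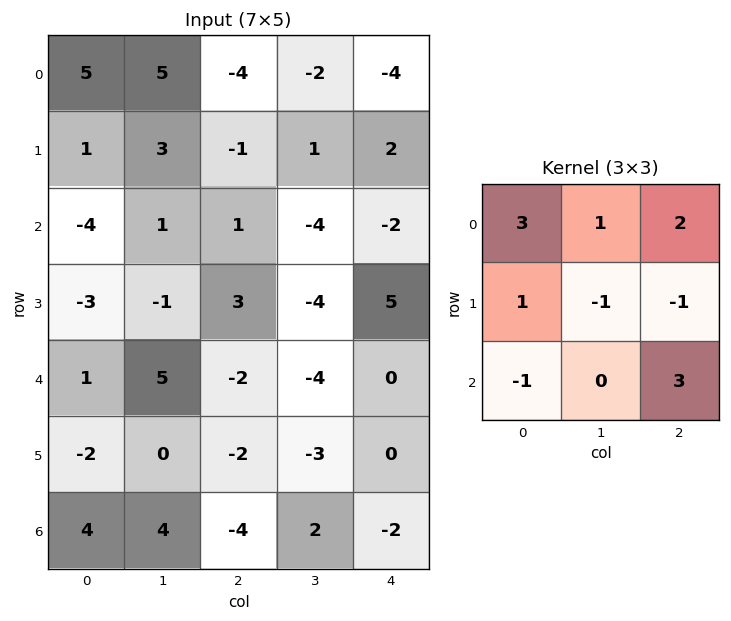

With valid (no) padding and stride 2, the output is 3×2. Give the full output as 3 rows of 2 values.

Output[0,0]: The receptive field on the input at this output position is [5 5 -4 / 1 3 -1 / -4 1 1]. Elementwise product with the kernel and sum: 5·3 + 5·1 + -4·2 + 1·1 + 3·-1 + -1·-1 + -4·-1 + 1·3.
Output[0,1]: The receptive field on the input at this output position is [-4 -2 -4 / -1 1 2 / 1 -4 -2]. Elementwise product with the kernel and sum: -4·3 + -2·1 + -4·2 + -1·1 + 1·-1 + 2·-1 + 1·-1 + -2·3.

18 -33
-21 -1
-12 -11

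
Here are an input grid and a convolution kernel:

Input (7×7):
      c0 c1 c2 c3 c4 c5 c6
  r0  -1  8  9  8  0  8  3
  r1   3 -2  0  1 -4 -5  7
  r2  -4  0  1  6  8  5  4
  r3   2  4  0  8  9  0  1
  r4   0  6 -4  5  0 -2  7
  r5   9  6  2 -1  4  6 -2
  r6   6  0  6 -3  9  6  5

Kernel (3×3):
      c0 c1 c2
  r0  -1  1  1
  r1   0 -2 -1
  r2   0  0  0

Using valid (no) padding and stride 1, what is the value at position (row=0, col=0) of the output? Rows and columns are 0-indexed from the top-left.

22

The receptive field on the input at this output position is [-1 8 9 / 3 -2 0 / -4 0 1]. Elementwise product with the kernel and sum: -1·-1 + 8·1 + 9·1 + -2·-2 + 0·-1.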